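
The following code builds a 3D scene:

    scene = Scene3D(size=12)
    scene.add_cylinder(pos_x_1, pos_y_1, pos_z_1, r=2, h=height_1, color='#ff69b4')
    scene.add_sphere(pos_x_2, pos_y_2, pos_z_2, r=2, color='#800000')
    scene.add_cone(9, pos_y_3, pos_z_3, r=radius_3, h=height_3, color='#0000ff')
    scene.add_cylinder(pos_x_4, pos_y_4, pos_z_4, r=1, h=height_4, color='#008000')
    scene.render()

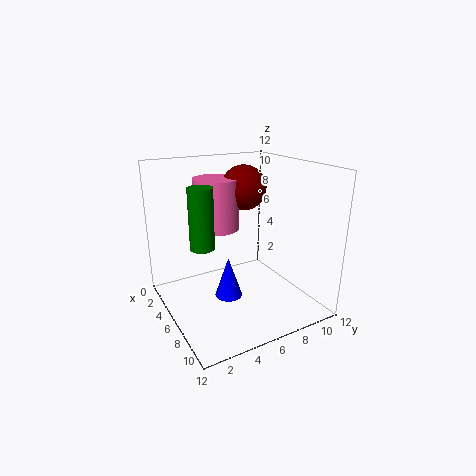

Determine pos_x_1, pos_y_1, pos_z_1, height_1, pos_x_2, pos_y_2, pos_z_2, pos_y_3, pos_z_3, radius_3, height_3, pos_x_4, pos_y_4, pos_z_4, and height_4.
pos_x_1 = 3
pos_y_1 = 5.5
pos_z_1 = 6
height_1 = 4.5
pos_x_2 = 3.5
pos_y_2 = 8
pos_z_2 = 9.5
pos_y_3 = 3.5
pos_z_3 = 3
radius_3 = 1
height_3 = 3
pos_x_4 = 5.5
pos_y_4 = 3
pos_z_4 = 5.5
height_4 = 5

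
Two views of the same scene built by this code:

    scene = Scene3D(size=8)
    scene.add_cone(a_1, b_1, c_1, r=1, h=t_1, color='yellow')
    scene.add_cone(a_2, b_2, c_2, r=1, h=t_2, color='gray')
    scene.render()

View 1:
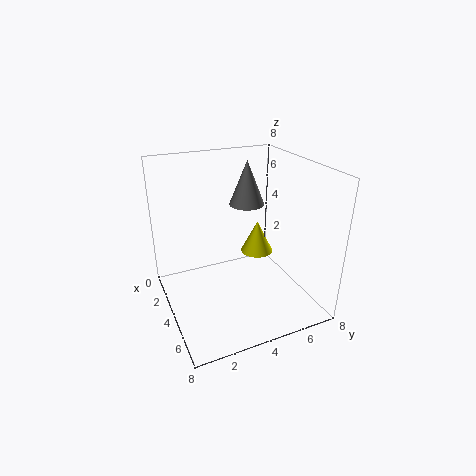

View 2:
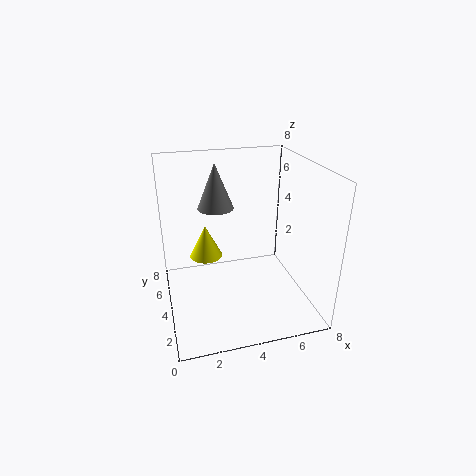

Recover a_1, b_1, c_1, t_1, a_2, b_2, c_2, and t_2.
a_1 = 2.5, b_1 = 6, c_1 = 2, t_1 = 2, a_2 = 3, b_2 = 5, c_2 = 5.5, t_2 = 2.5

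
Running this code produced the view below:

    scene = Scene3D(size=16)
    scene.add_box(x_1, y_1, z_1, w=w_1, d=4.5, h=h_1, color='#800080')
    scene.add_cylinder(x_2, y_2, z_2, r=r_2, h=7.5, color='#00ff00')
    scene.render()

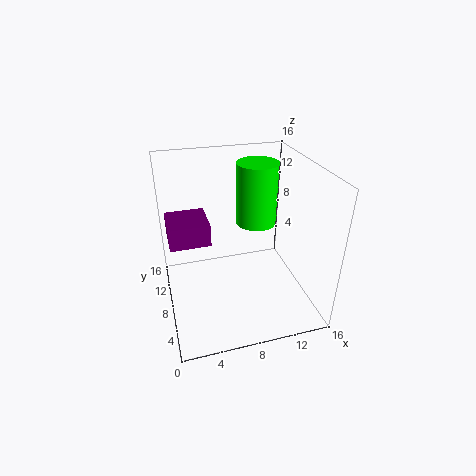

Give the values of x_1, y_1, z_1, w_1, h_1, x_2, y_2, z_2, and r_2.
x_1 = 0.5
y_1 = 8
z_1 = 7.5
w_1 = 4.5
h_1 = 2.5
x_2 = 11.5
y_2 = 12
z_2 = 7.5
r_2 = 2.5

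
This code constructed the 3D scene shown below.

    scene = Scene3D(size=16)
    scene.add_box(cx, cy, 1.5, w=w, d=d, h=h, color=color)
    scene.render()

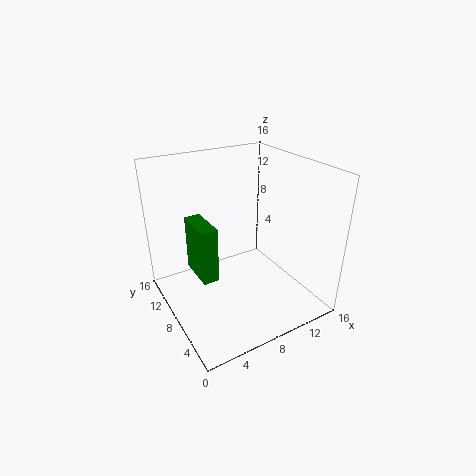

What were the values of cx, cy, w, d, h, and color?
cx = 4.5
cy = 10
w = 2
d = 5
h = 7
color = 'green'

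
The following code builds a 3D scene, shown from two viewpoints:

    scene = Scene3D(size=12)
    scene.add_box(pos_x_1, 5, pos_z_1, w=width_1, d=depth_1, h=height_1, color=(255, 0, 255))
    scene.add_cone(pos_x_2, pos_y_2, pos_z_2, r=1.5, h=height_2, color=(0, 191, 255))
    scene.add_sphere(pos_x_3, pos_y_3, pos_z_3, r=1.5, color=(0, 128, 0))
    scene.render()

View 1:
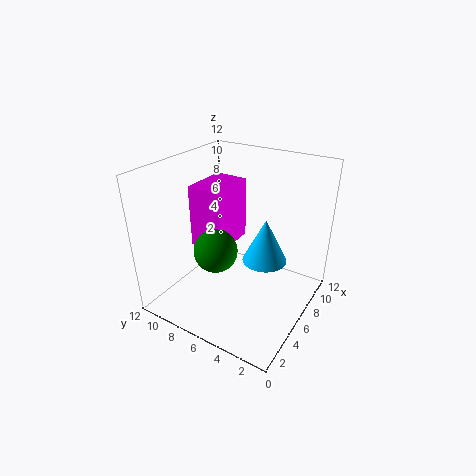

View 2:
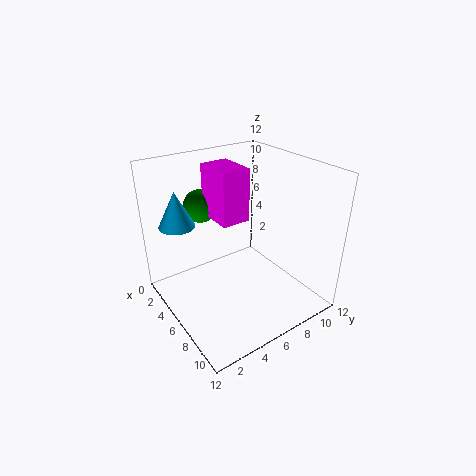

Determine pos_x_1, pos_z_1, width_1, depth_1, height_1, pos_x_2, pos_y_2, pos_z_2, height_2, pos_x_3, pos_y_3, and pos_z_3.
pos_x_1 = 2, pos_z_1 = 7, width_1 = 3.5, depth_1 = 2.5, height_1 = 4.5, pos_x_2 = 3, pos_y_2 = 2, pos_z_2 = 7, height_2 = 3, pos_x_3 = 1.5, pos_y_3 = 5, pos_z_3 = 7.5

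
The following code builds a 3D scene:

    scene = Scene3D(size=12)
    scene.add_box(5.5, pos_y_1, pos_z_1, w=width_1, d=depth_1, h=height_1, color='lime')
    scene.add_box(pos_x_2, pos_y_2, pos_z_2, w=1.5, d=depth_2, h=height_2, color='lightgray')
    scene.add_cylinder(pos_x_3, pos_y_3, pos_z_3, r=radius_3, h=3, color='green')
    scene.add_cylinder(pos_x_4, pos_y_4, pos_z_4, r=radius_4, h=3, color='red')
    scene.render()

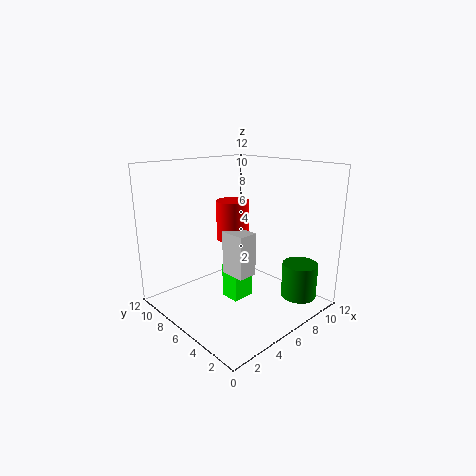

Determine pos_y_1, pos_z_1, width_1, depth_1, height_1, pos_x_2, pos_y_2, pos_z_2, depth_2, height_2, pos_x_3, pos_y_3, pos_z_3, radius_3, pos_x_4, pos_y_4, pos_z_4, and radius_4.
pos_y_1 = 5.75, pos_z_1 = 0.25, width_1 = 2, depth_1 = 1.75, height_1 = 3, pos_x_2 = 3.25, pos_y_2 = 2.75, pos_z_2 = 4.25, depth_2 = 2, height_2 = 3.25, pos_x_3 = 9.75, pos_y_3 = 2.25, pos_z_3 = 0.75, radius_3 = 1.5, pos_x_4 = 4.75, pos_y_4 = 5.25, pos_z_4 = 6.5, radius_4 = 1.25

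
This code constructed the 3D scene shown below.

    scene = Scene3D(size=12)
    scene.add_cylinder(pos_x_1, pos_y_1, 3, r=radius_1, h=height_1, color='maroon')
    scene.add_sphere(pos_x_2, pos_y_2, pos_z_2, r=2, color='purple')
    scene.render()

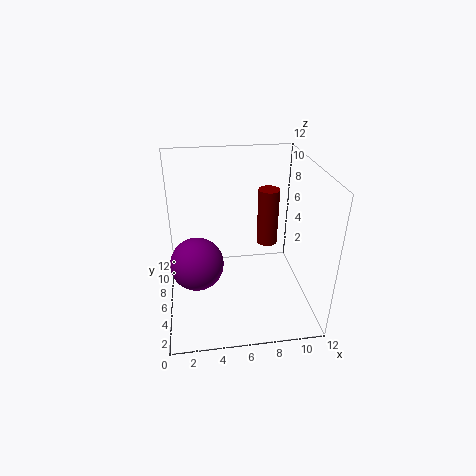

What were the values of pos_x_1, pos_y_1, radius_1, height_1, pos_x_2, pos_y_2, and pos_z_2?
pos_x_1 = 9.5, pos_y_1 = 10, radius_1 = 1, height_1 = 5.5, pos_x_2 = 2.5, pos_y_2 = 3.5, pos_z_2 = 5.5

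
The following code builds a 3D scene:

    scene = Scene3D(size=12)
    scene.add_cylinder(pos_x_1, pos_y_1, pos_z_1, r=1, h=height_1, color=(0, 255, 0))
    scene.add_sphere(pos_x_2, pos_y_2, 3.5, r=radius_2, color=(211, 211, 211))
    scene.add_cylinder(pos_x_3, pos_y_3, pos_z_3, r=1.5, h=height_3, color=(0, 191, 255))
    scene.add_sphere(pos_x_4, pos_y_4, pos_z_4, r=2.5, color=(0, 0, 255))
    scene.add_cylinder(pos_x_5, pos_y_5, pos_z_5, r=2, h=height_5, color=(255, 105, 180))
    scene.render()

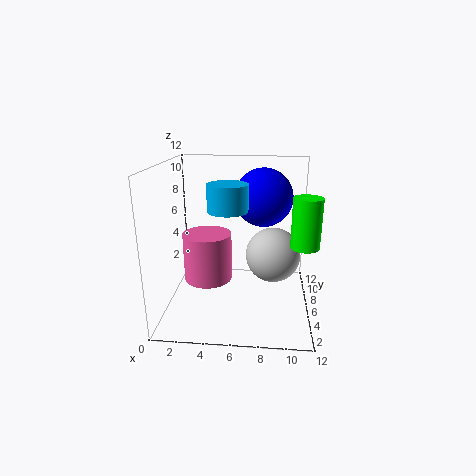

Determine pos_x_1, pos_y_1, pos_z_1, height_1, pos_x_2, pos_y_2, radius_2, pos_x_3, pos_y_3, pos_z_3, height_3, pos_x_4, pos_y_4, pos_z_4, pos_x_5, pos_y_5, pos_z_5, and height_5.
pos_x_1 = 11, pos_y_1 = 2, pos_z_1 = 7, height_1 = 3.5, pos_x_2 = 9, pos_y_2 = 8.5, radius_2 = 2.5, pos_x_3 = 5.5, pos_y_3 = 3.5, pos_z_3 = 9, height_3 = 2, pos_x_4 = 8, pos_y_4 = 8, pos_z_4 = 9, pos_x_5 = 3.5, pos_y_5 = 5.5, pos_z_5 = 2.5, height_5 = 4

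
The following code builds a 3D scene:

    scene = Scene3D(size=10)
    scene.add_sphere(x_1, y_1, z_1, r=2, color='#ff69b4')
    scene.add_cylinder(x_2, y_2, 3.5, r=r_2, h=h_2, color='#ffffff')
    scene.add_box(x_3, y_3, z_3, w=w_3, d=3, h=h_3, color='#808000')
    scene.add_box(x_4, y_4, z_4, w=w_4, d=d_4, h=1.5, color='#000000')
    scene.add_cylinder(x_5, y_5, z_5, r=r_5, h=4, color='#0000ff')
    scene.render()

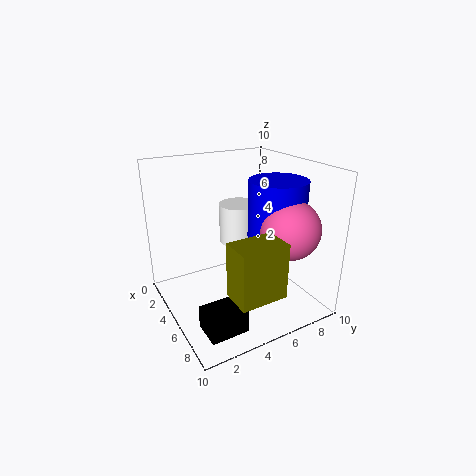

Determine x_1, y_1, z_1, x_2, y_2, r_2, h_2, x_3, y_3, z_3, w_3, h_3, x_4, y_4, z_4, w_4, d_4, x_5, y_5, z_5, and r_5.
x_1 = 7.5
y_1 = 7.5
z_1 = 6
x_2 = 2.5
y_2 = 6.5
r_2 = 1.5
h_2 = 3
x_3 = 8
y_3 = 2.5
z_3 = 3
w_3 = 2
h_3 = 3.5
x_4 = 7
y_4 = 1
z_4 = 0.5
w_4 = 2
d_4 = 2.5
x_5 = 6
y_5 = 7.5
z_5 = 5
r_5 = 2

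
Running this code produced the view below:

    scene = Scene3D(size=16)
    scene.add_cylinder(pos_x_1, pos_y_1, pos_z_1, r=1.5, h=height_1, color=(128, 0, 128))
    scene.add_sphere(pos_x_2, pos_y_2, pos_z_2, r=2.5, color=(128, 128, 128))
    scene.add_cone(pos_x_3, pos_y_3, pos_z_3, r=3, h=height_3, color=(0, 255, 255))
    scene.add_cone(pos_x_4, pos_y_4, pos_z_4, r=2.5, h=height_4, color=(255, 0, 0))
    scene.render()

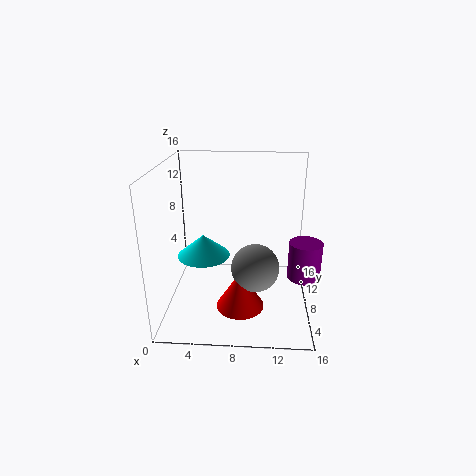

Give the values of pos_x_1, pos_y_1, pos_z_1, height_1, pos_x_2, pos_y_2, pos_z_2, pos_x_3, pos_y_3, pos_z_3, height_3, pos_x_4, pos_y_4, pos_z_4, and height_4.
pos_x_1 = 14.5
pos_y_1 = 2
pos_z_1 = 7
height_1 = 3.5
pos_x_2 = 10
pos_y_2 = 5
pos_z_2 = 6
pos_x_3 = 4
pos_y_3 = 8.5
pos_z_3 = 5.5
height_3 = 2.5
pos_x_4 = 8.5
pos_y_4 = 4
pos_z_4 = 2
height_4 = 4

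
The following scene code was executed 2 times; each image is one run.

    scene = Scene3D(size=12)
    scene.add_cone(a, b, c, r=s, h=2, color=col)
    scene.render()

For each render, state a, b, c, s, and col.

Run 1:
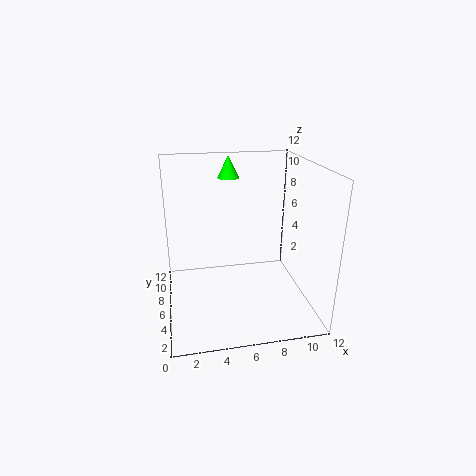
a = 6; b = 10.5; c = 10; s = 1; col = 'lime'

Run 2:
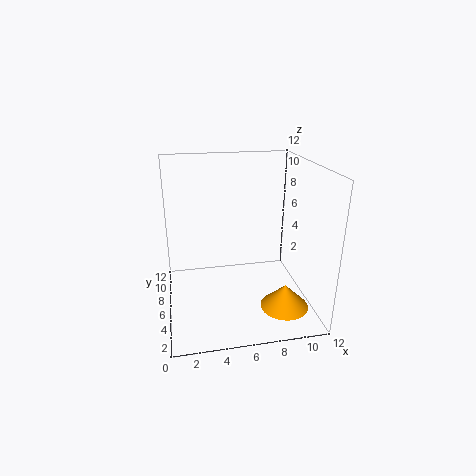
a = 9.5; b = 3.5; c = 0.5; s = 2; col = 'orange'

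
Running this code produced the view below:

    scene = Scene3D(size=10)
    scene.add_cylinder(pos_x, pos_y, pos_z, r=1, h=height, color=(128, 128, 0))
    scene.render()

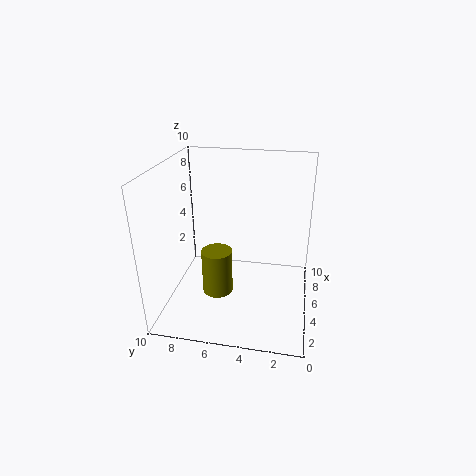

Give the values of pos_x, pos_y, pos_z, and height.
pos_x = 3
pos_y = 6
pos_z = 2
height = 3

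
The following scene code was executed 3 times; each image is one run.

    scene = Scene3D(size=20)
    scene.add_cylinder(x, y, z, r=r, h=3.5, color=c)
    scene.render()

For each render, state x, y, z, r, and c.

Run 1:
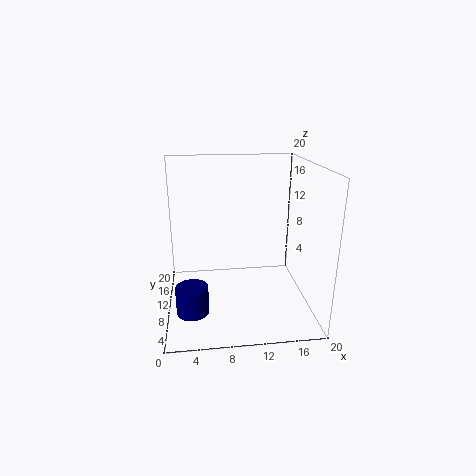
x = 3.5
y = 3.5
z = 3
r = 2
c = 'navy'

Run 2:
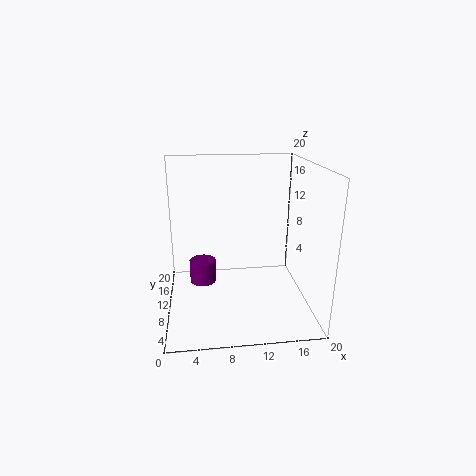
x = 5
y = 14
z = 1.5
r = 2
c = 'purple'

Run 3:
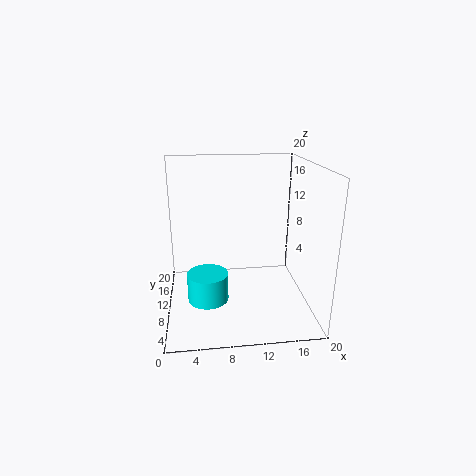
x = 5.5
y = 4
z = 4.5
r = 2.5
c = 'cyan'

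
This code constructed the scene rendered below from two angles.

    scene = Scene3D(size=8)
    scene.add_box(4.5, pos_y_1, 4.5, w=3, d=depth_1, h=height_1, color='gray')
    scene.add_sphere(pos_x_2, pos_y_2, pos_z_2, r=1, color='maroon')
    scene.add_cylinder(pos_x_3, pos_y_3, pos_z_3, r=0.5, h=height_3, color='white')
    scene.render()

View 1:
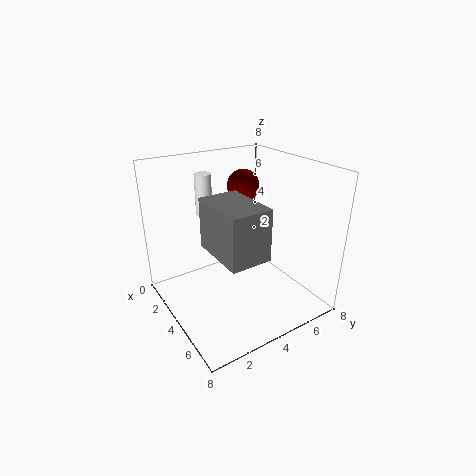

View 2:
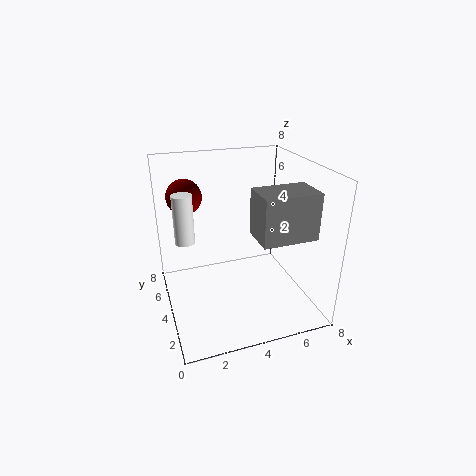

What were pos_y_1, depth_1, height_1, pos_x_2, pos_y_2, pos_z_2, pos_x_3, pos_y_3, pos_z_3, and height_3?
pos_y_1 = 1.5
depth_1 = 2
height_1 = 2.5
pos_x_2 = 1.5
pos_y_2 = 6
pos_z_2 = 6
pos_x_3 = 1
pos_y_3 = 3.5
pos_z_3 = 4.5
height_3 = 2.5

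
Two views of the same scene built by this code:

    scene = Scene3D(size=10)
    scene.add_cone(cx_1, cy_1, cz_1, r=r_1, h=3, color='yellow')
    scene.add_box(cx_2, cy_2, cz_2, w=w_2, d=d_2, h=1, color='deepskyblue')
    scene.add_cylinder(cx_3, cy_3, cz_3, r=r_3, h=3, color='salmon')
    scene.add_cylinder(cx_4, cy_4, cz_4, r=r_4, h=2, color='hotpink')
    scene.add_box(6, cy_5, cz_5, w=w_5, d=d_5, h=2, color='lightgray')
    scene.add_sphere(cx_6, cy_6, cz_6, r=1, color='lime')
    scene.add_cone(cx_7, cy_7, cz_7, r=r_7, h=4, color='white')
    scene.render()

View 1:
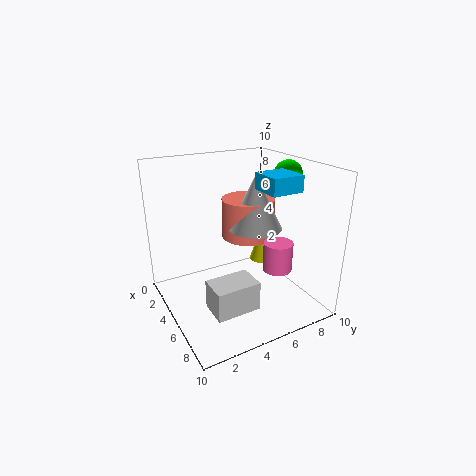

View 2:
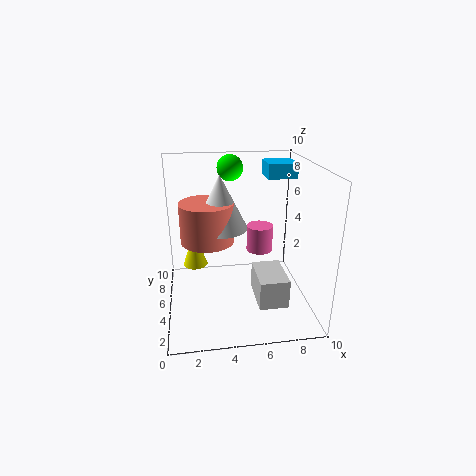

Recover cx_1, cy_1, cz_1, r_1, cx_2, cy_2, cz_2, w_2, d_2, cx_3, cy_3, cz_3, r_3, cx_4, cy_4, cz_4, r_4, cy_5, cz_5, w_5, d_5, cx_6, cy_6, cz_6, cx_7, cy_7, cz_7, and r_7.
cx_1 = 2
cy_1 = 9
cz_1 = 1
r_1 = 1
cx_2 = 7
cy_2 = 5
cz_2 = 9
w_2 = 2
d_2 = 2
cx_3 = 3
cy_3 = 7
cz_3 = 4
r_3 = 2
cx_4 = 7
cy_4 = 7
cz_4 = 3
r_4 = 1
cy_5 = 2
cz_5 = 1
w_5 = 2
d_5 = 3
cx_6 = 5
cy_6 = 9
cz_6 = 9
cx_7 = 4
cy_7 = 7
cz_7 = 5
r_7 = 2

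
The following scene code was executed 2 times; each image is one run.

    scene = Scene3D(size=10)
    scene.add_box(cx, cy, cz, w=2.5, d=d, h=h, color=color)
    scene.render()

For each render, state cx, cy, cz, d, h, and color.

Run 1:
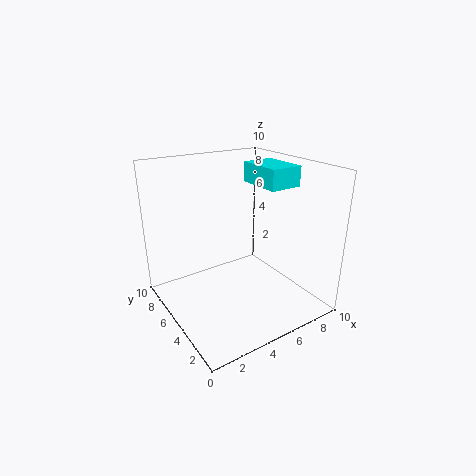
cx = 7.5, cy = 4.5, cz = 8, d = 3.5, h = 1.5, color = 'cyan'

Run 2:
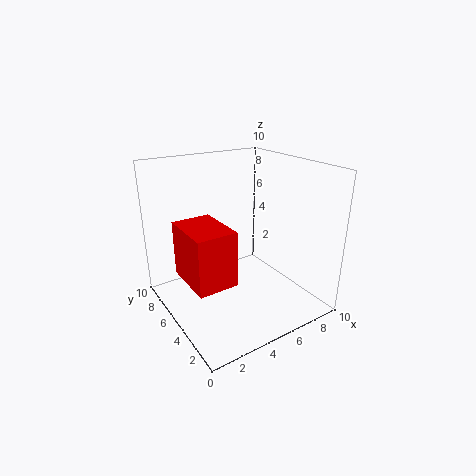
cx = 0.5, cy = 2, cz = 3.5, d = 3.5, h = 3.5, color = 'red'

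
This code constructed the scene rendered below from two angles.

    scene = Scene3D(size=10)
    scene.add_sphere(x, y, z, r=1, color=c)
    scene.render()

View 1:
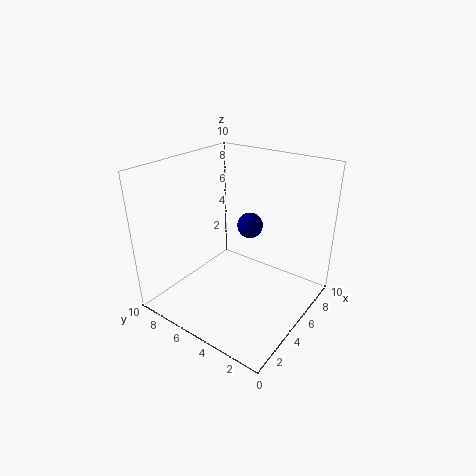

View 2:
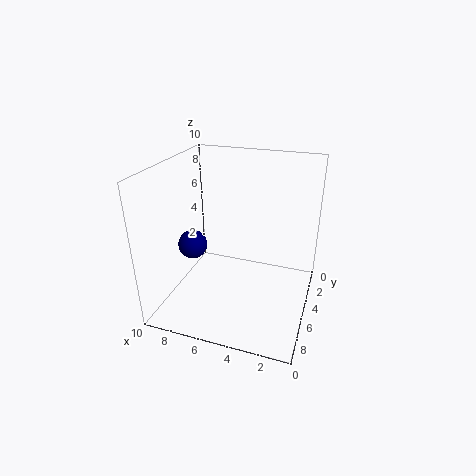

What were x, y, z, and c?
x = 8, y = 6, z = 4.5, c = 'navy'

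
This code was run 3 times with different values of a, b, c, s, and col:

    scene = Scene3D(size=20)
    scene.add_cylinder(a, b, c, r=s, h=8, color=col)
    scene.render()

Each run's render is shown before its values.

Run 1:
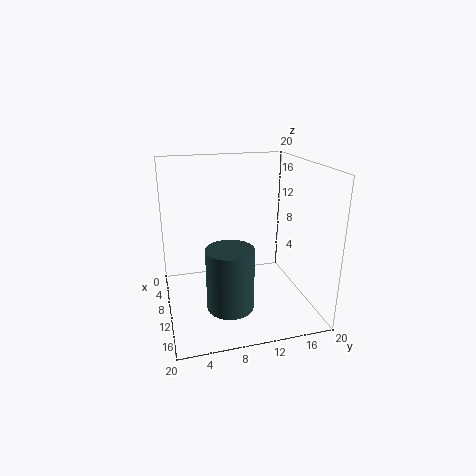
a = 15.5, b = 7.5, c = 3, s = 3, col = 'darkslategray'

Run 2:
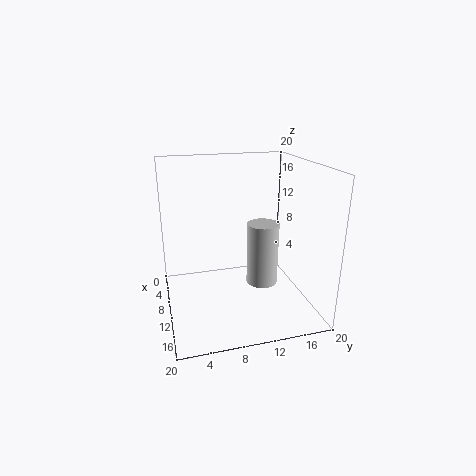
a = 14.5, b = 12, c = 5.5, s = 2, col = 'lightgray'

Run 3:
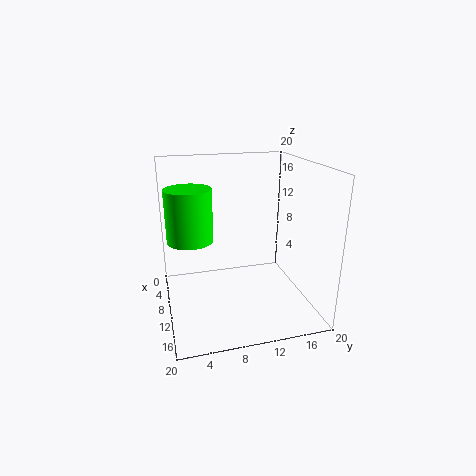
a = 4.5, b = 4, c = 8, s = 3.5, col = 'lime'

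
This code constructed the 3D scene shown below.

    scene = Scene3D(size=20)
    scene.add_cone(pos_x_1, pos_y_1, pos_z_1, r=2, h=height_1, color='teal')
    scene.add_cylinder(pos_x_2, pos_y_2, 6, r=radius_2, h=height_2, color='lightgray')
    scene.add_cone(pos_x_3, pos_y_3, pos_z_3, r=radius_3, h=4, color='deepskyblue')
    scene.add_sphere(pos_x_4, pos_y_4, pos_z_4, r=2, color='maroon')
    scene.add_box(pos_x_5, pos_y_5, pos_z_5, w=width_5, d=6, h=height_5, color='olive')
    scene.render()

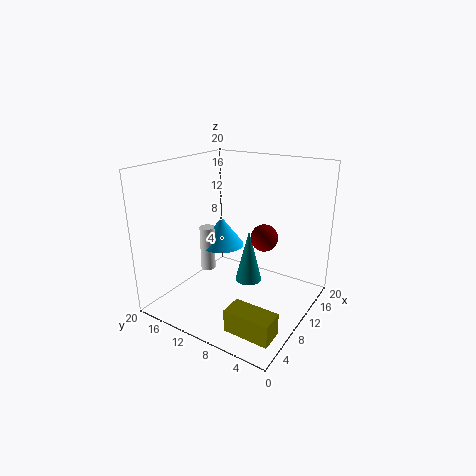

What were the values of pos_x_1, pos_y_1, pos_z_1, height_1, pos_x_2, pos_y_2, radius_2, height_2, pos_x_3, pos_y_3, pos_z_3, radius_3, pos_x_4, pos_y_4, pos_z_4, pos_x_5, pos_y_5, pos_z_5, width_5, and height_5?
pos_x_1 = 13
pos_y_1 = 10
pos_z_1 = 2
height_1 = 8
pos_x_2 = 7
pos_y_2 = 13
radius_2 = 1
height_2 = 6
pos_x_3 = 9
pos_y_3 = 12
pos_z_3 = 9
radius_3 = 3
pos_x_4 = 14
pos_y_4 = 8
pos_z_4 = 9
pos_x_5 = 2
pos_y_5 = 1
pos_z_5 = 1
width_5 = 3
height_5 = 3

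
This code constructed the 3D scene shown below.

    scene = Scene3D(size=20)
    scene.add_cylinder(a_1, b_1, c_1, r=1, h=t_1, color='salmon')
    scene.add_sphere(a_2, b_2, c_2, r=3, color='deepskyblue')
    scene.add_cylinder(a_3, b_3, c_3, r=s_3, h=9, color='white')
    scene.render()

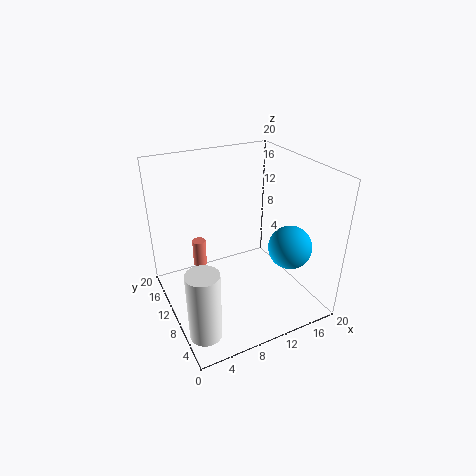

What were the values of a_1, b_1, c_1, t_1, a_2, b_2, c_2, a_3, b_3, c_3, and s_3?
a_1 = 6, b_1 = 15, c_1 = 4, t_1 = 4, a_2 = 16, b_2 = 6, c_2 = 9, a_3 = 2, b_3 = 3, c_3 = 2, s_3 = 2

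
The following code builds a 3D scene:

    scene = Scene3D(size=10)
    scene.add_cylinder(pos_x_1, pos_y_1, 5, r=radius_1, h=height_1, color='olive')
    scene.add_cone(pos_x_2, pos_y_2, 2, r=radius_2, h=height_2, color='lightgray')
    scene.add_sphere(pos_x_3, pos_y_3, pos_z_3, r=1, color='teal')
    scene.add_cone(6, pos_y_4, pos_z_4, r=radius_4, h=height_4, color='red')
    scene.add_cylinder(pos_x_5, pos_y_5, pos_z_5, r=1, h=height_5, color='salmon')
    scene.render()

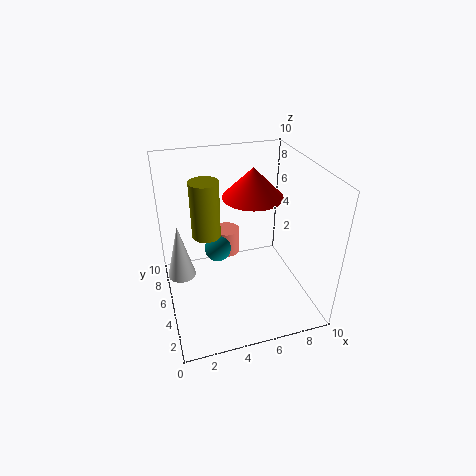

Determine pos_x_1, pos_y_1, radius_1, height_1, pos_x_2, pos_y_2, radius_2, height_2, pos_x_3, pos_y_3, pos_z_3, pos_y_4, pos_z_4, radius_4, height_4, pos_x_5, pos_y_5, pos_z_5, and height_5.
pos_x_1 = 3, pos_y_1 = 6, radius_1 = 1, height_1 = 4, pos_x_2 = 1, pos_y_2 = 6, radius_2 = 1, height_2 = 4, pos_x_3 = 4, pos_y_3 = 7, pos_z_3 = 3, pos_y_4 = 5, pos_z_4 = 8, radius_4 = 2, height_4 = 2, pos_x_5 = 5, pos_y_5 = 8, pos_z_5 = 2, height_5 = 2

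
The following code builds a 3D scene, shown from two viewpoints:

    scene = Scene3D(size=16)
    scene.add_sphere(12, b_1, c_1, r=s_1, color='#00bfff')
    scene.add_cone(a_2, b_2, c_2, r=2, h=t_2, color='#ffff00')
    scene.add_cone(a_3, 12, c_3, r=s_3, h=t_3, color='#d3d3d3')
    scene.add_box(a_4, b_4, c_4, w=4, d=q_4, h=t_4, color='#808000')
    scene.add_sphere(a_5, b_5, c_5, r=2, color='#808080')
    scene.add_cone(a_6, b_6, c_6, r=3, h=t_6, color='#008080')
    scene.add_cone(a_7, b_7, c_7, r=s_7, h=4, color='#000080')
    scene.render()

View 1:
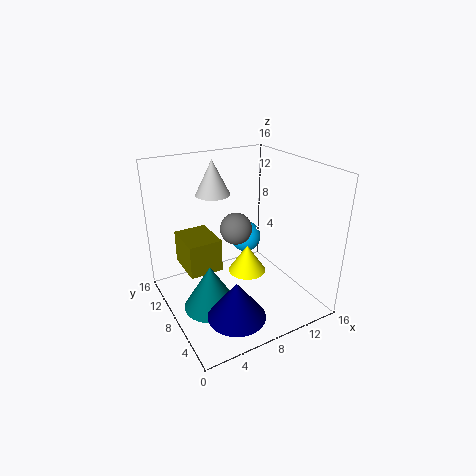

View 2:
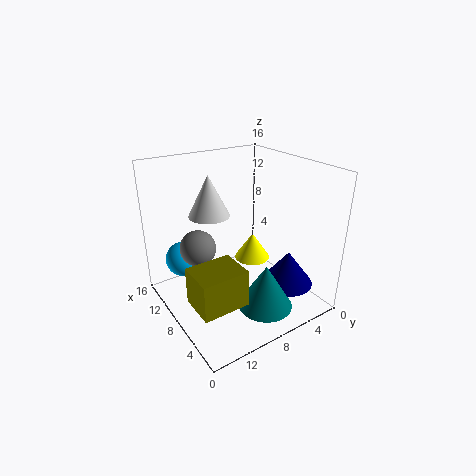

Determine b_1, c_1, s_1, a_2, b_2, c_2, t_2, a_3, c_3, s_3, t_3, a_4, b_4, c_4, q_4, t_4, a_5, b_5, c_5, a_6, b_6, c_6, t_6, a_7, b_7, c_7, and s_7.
b_1 = 13
c_1 = 5
s_1 = 2
a_2 = 8
b_2 = 6
c_2 = 5
t_2 = 3
a_3 = 7
c_3 = 12
s_3 = 2
t_3 = 4
a_4 = 3
b_4 = 10
c_4 = 3
q_4 = 5
t_4 = 4
a_5 = 10
b_5 = 12
c_5 = 7
a_6 = 4
b_6 = 7
c_6 = 1
t_6 = 5
a_7 = 5
b_7 = 3
c_7 = 2
s_7 = 3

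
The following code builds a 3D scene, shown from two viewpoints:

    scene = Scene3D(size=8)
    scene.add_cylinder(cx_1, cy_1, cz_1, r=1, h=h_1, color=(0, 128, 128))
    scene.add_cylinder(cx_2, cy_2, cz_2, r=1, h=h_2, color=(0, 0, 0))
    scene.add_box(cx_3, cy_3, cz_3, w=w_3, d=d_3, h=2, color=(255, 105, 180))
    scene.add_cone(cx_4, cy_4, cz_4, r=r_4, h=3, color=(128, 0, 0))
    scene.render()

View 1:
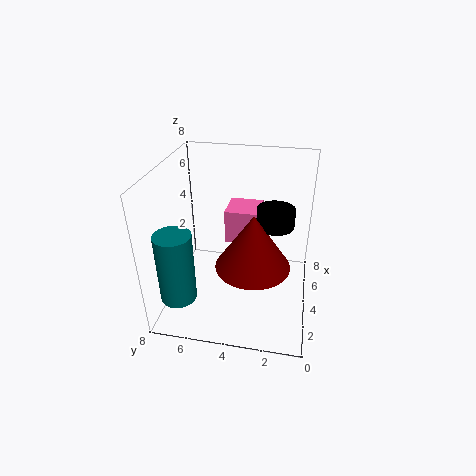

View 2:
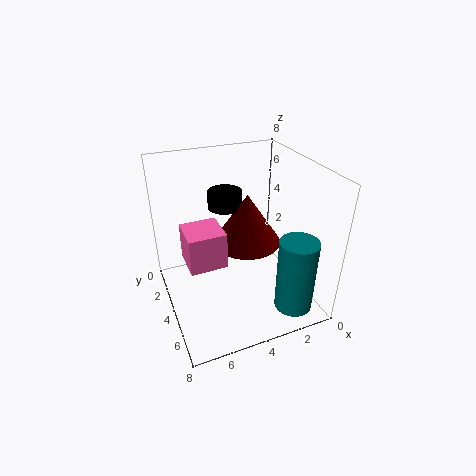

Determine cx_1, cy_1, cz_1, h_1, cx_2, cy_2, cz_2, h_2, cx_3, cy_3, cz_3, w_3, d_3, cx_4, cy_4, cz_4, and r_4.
cx_1 = 2, cy_1 = 7, cz_1 = 1, h_1 = 4, cx_2 = 4, cy_2 = 2, cz_2 = 5, h_2 = 1, cx_3 = 5, cy_3 = 3, cz_3 = 3, w_3 = 2, d_3 = 2, cx_4 = 3, cy_4 = 3, cz_4 = 3, r_4 = 2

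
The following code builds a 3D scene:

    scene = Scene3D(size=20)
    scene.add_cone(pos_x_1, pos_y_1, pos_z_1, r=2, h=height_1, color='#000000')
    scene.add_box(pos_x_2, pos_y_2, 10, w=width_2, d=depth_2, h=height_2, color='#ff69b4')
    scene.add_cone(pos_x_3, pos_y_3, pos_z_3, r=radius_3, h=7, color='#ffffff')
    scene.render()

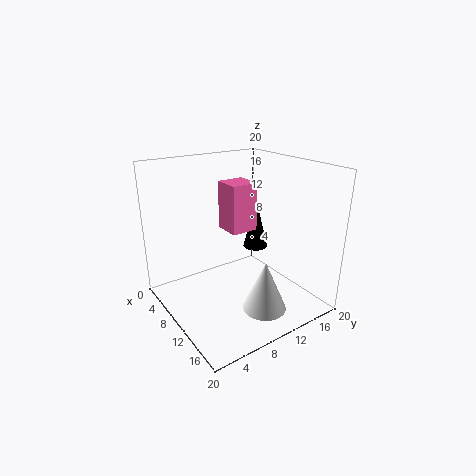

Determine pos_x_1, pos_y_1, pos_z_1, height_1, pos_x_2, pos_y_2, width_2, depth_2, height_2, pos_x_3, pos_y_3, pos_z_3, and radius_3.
pos_x_1 = 5
pos_y_1 = 17
pos_z_1 = 5
height_1 = 8
pos_x_2 = 5
pos_y_2 = 10
width_2 = 4
depth_2 = 4
height_2 = 7
pos_x_3 = 15
pos_y_3 = 11
pos_z_3 = 1
radius_3 = 3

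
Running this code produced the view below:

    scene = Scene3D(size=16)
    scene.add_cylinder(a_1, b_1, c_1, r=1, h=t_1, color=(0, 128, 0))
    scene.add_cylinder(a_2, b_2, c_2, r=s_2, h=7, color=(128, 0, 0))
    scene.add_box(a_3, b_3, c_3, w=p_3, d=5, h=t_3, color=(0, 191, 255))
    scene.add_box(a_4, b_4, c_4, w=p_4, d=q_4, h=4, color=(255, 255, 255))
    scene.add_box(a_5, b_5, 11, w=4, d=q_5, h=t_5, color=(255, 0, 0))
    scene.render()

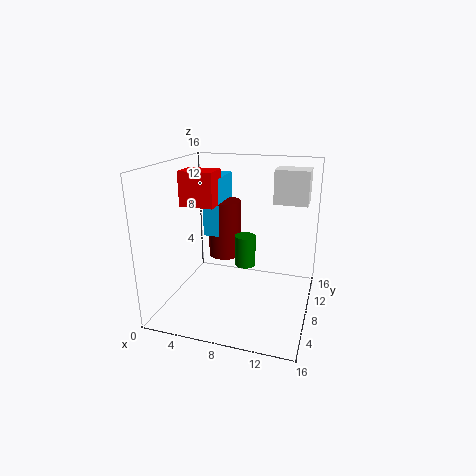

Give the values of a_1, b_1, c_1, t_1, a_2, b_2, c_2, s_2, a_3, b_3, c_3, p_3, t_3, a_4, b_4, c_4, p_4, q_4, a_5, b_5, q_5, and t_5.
a_1 = 10
b_1 = 4
c_1 = 7
t_1 = 3
a_2 = 5
b_2 = 12
c_2 = 4
s_2 = 2
a_3 = 3
b_3 = 10
c_3 = 7
p_3 = 2
t_3 = 7
a_4 = 11
b_4 = 12
c_4 = 11
p_4 = 4
q_4 = 3
a_5 = 1
b_5 = 8
q_5 = 3
t_5 = 4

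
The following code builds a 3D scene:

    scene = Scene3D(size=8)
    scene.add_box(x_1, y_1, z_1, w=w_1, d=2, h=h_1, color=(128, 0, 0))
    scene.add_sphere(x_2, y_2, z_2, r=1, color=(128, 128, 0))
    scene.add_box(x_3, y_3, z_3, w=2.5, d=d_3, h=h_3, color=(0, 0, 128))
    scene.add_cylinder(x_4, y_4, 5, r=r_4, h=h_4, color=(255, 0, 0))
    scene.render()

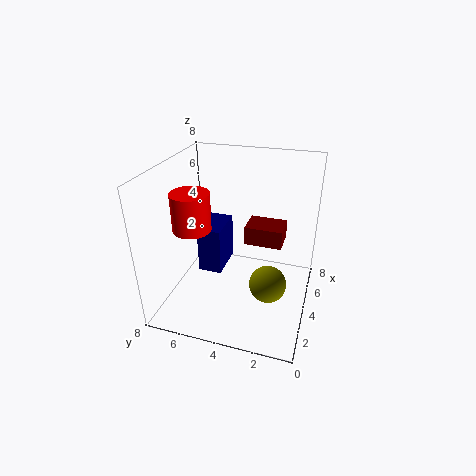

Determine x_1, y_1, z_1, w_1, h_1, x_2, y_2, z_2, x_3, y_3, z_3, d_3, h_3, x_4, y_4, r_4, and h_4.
x_1 = 3.5, y_1 = 1.5, z_1 = 4, w_1 = 1.5, h_1 = 1, x_2 = 3, y_2 = 2, z_2 = 2, x_3 = 5, y_3 = 5.5, z_3 = 0.5, d_3 = 1.5, h_3 = 3, x_4 = 2.5, y_4 = 6, r_4 = 1, h_4 = 2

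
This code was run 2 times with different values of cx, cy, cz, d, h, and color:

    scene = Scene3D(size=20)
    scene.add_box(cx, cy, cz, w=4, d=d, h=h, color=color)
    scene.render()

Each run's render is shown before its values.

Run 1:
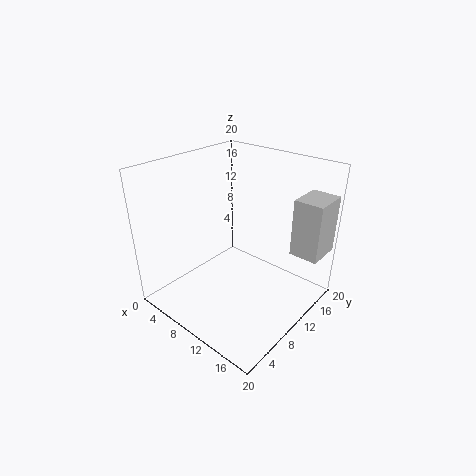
cx = 16, cy = 14, cz = 8, d = 5, h = 8, color = 'lightgray'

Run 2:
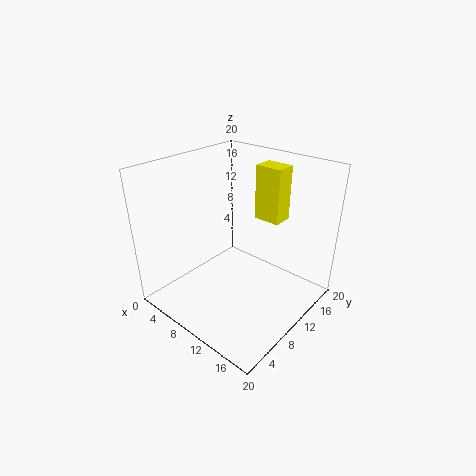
cx = 9, cy = 15, cz = 11, d = 3, h = 8, color = 'yellow'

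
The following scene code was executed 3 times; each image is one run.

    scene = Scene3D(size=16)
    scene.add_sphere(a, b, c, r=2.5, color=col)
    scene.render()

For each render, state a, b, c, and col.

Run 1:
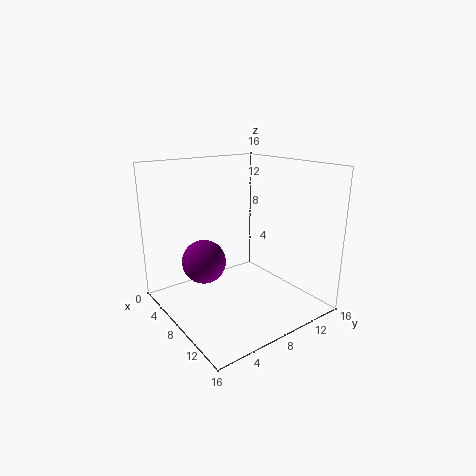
a = 5.5; b = 5; c = 5; col = 'purple'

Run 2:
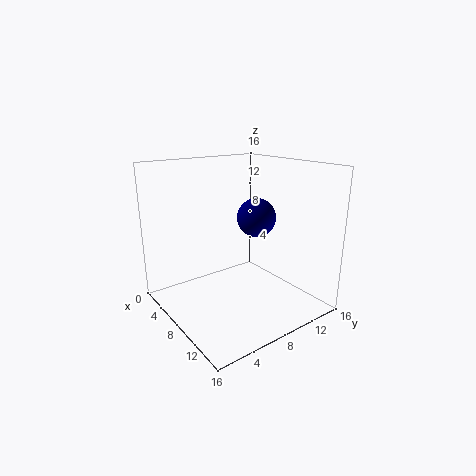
a = 4.5; b = 13.5; c = 8.5; col = 'navy'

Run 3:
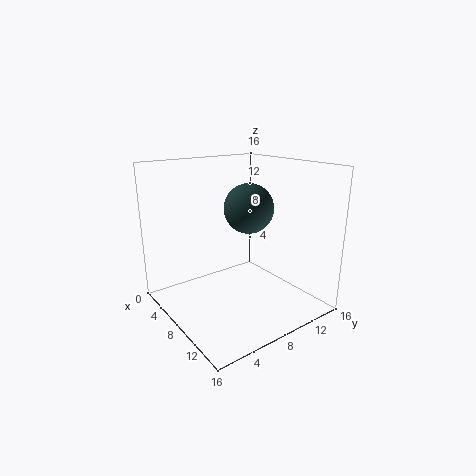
a = 10.5; b = 7.5; c = 12; col = 'darkslategray'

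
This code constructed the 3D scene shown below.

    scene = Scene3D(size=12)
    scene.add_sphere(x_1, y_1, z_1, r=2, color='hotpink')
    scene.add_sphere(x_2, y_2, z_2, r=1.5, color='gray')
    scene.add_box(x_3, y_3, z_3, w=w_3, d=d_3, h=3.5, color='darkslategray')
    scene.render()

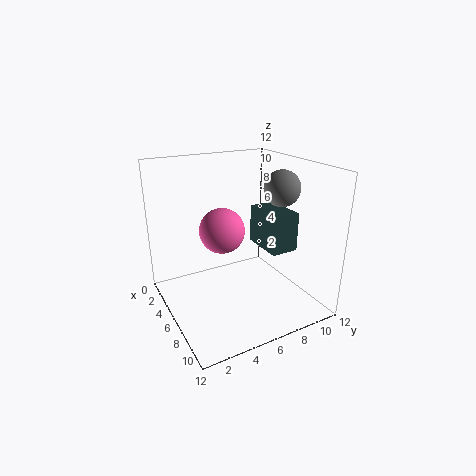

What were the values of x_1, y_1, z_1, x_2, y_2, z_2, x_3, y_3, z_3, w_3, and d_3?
x_1 = 4; y_1 = 5.5; z_1 = 6; x_2 = 7; y_2 = 9.5; z_2 = 10; x_3 = 3; y_3 = 9; z_3 = 4; w_3 = 4; d_3 = 2.5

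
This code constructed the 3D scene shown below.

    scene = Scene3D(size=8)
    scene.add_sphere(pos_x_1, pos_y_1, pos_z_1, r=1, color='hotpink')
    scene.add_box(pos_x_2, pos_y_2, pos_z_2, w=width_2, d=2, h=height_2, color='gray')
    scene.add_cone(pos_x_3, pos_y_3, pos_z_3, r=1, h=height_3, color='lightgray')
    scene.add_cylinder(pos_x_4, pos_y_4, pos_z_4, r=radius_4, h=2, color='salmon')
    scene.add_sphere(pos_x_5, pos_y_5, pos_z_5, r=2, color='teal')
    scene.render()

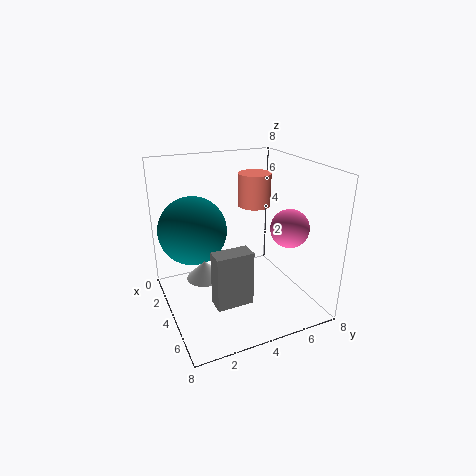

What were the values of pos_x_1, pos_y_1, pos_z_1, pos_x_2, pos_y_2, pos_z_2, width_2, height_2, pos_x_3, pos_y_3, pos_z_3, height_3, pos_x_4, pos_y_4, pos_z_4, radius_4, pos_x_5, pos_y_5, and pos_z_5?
pos_x_1 = 6
pos_y_1 = 6
pos_z_1 = 5
pos_x_2 = 5
pos_y_2 = 2
pos_z_2 = 1
width_2 = 1
height_2 = 3
pos_x_3 = 4
pos_y_3 = 2
pos_z_3 = 2
height_3 = 1
pos_x_4 = 2
pos_y_4 = 6
pos_z_4 = 5
radius_4 = 1
pos_x_5 = 2
pos_y_5 = 2
pos_z_5 = 4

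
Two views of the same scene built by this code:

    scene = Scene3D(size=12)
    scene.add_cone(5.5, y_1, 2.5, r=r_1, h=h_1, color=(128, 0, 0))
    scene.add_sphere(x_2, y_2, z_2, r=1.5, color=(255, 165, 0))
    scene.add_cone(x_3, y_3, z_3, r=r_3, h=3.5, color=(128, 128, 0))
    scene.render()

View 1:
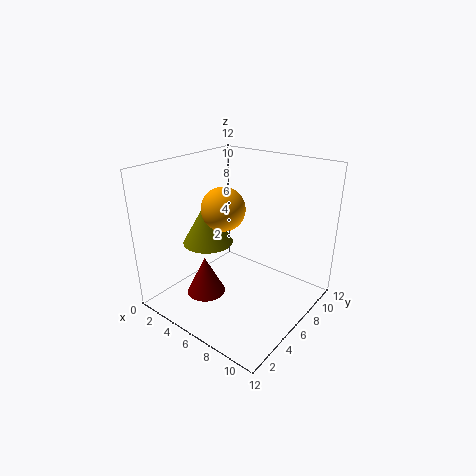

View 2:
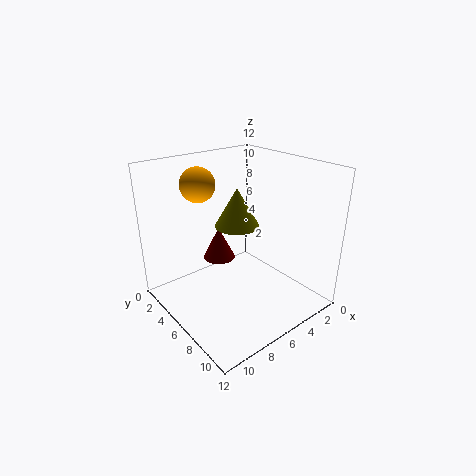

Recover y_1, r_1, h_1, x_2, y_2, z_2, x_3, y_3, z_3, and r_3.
y_1 = 2.5; r_1 = 1.5; h_1 = 3; x_2 = 7.5; y_2 = 2.5; z_2 = 10; x_3 = 4.5; y_3 = 4; z_3 = 6; r_3 = 2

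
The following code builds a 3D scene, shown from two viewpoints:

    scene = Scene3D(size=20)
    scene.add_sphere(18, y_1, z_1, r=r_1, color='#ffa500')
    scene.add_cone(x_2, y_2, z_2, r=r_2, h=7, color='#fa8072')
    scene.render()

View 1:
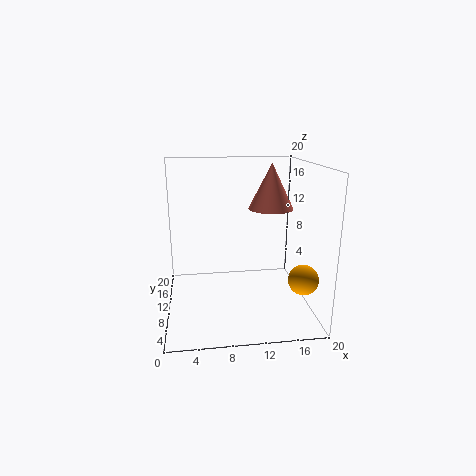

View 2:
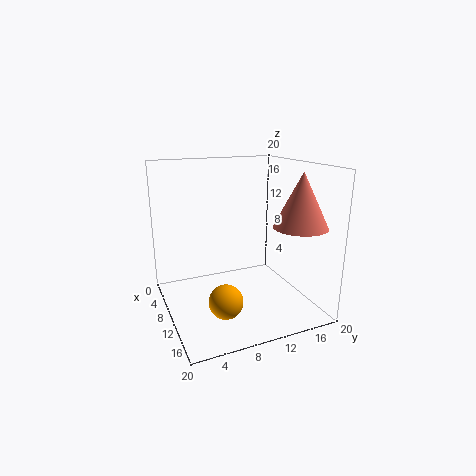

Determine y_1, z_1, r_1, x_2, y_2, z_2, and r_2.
y_1 = 5, z_1 = 5.5, r_1 = 2, x_2 = 16, y_2 = 16, z_2 = 12.5, r_2 = 3.5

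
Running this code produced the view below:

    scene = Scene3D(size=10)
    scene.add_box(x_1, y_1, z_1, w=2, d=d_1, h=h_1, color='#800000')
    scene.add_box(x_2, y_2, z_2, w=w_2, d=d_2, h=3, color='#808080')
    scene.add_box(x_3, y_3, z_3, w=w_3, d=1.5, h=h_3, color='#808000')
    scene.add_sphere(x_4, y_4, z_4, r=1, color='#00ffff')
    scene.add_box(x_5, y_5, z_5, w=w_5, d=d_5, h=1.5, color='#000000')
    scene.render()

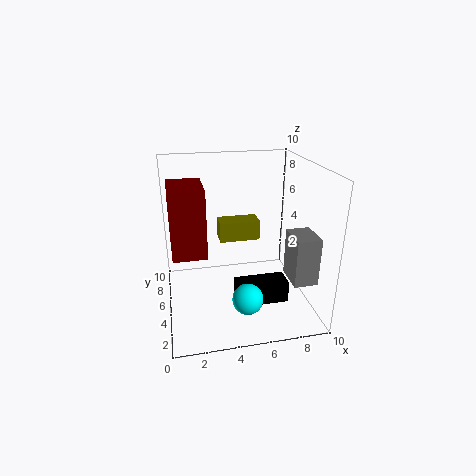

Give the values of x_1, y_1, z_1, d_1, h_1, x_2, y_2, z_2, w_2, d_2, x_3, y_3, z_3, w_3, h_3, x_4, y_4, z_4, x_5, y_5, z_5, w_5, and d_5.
x_1 = 0.5
y_1 = 1.5
z_1 = 5.5
d_1 = 3
h_1 = 4
x_2 = 7.5
y_2 = 0.5
z_2 = 3.5
w_2 = 1.5
d_2 = 2
x_3 = 4
y_3 = 6.5
z_3 = 4
w_3 = 3
h_3 = 1.5
x_4 = 5
y_4 = 2
z_4 = 2
x_5 = 4.5
y_5 = 2.5
z_5 = 1
w_5 = 3.5
d_5 = 1.5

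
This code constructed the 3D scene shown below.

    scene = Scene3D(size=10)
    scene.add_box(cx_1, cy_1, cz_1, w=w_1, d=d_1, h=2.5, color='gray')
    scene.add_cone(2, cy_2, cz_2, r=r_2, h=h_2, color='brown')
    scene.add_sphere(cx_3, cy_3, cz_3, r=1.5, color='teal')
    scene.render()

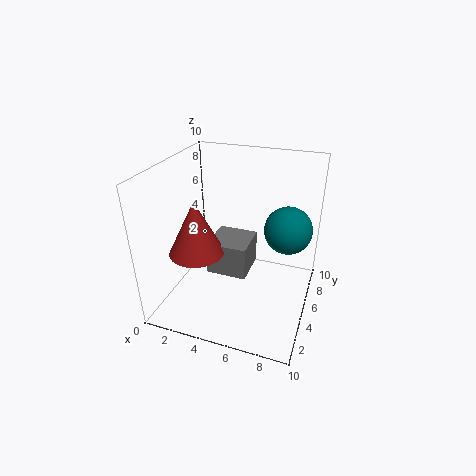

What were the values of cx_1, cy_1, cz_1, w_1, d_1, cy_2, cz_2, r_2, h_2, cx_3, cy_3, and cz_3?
cx_1 = 2.5, cy_1 = 5, cz_1 = 1.5, w_1 = 3, d_1 = 3, cy_2 = 4.5, cz_2 = 3.5, r_2 = 2, h_2 = 4, cx_3 = 8.5, cy_3 = 4.5, cz_3 = 6.5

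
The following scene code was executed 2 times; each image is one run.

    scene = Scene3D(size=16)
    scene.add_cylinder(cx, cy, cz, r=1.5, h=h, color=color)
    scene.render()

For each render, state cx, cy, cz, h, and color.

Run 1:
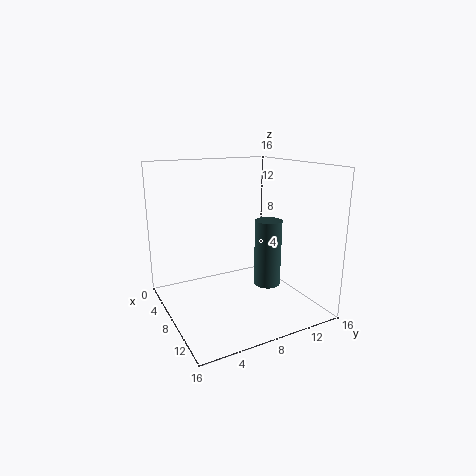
cx = 9.5, cy = 11, cz = 2.5, h = 7.5, color = 'darkslategray'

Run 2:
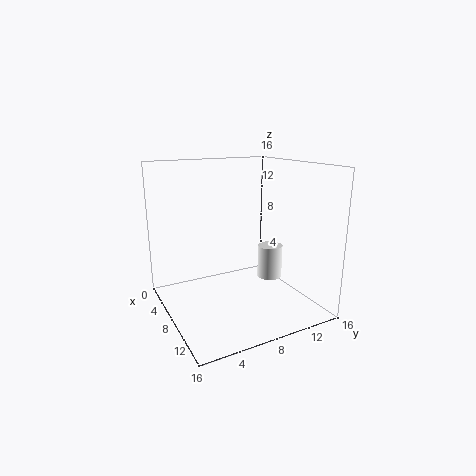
cx = 7, cy = 13, cz = 2, h = 4, color = 'white'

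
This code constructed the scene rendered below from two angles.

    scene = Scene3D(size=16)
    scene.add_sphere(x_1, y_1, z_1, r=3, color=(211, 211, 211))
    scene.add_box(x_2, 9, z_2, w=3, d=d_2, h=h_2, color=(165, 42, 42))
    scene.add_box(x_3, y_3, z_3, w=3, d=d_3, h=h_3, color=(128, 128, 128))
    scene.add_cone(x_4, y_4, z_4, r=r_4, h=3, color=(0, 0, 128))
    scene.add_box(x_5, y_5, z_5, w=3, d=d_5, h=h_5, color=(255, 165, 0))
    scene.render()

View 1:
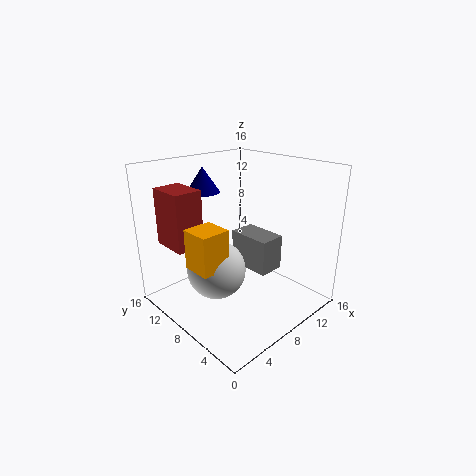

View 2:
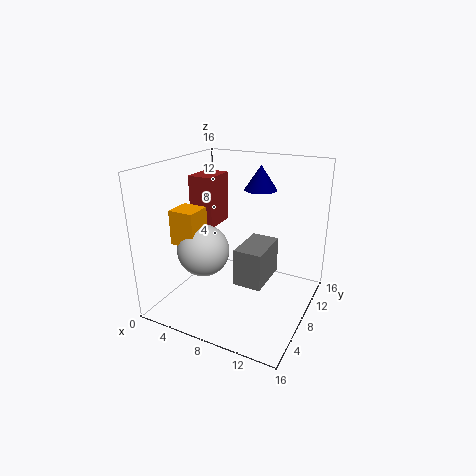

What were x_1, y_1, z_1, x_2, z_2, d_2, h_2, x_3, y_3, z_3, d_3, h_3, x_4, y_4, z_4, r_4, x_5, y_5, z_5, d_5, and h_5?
x_1 = 4; y_1 = 7; z_1 = 6; x_2 = 1; z_2 = 8; d_2 = 4; h_2 = 6; x_3 = 9; y_3 = 5; z_3 = 4; d_3 = 5; h_3 = 4; x_4 = 8; y_4 = 14; z_4 = 12; r_4 = 2; x_5 = 1; y_5 = 5; z_5 = 7; d_5 = 3; h_5 = 4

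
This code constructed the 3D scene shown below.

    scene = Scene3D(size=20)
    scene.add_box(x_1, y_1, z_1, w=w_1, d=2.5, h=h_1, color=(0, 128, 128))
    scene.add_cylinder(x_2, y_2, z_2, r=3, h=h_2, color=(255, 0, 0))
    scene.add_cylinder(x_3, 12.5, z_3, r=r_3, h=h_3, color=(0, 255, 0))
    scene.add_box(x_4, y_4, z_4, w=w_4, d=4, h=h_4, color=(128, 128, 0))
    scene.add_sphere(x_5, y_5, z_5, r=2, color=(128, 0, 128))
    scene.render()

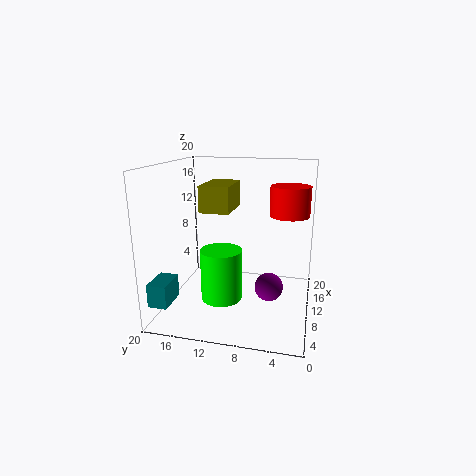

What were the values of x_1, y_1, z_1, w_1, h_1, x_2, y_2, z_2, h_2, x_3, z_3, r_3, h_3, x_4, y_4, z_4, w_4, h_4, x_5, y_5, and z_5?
x_1 = 1
y_1 = 17
z_1 = 3
w_1 = 4
h_1 = 3
x_2 = 16
y_2 = 3.5
z_2 = 12
h_2 = 4.5
x_3 = 10
z_3 = 0.5
r_3 = 3
h_3 = 7.5
x_4 = 7
y_4 = 10.5
z_4 = 14
w_4 = 6.5
h_4 = 3.5
x_5 = 10
y_5 = 5.5
z_5 = 3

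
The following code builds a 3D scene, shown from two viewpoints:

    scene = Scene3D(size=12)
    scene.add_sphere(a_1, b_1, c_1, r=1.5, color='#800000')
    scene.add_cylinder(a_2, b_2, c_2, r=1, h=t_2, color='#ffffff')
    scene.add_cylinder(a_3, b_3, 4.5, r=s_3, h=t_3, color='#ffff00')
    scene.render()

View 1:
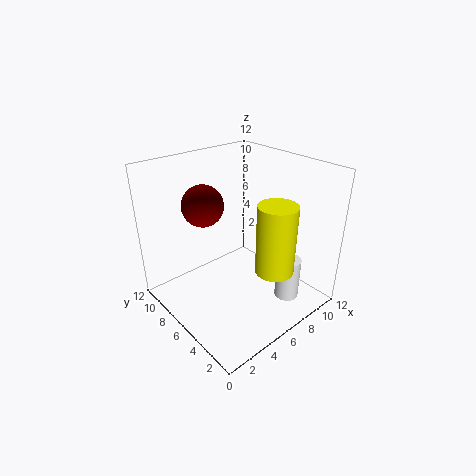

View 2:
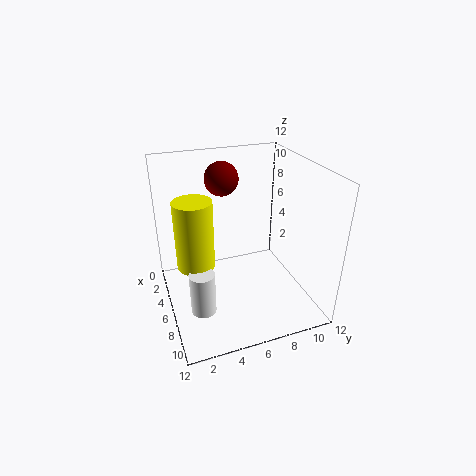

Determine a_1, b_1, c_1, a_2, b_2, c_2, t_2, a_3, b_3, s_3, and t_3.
a_1 = 2.5
b_1 = 5.75
c_1 = 10
a_2 = 8.25
b_2 = 2.25
c_2 = 1.25
t_2 = 3.5
a_3 = 6.5
b_3 = 2.25
s_3 = 1.5
t_3 = 5.5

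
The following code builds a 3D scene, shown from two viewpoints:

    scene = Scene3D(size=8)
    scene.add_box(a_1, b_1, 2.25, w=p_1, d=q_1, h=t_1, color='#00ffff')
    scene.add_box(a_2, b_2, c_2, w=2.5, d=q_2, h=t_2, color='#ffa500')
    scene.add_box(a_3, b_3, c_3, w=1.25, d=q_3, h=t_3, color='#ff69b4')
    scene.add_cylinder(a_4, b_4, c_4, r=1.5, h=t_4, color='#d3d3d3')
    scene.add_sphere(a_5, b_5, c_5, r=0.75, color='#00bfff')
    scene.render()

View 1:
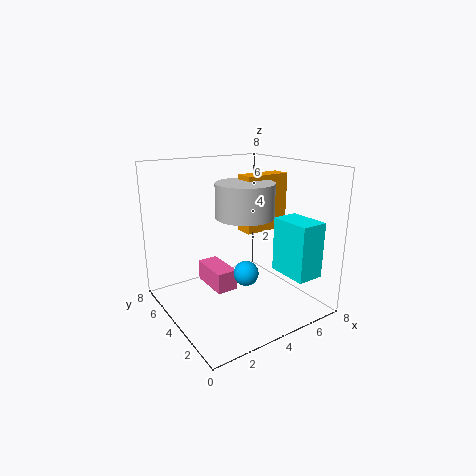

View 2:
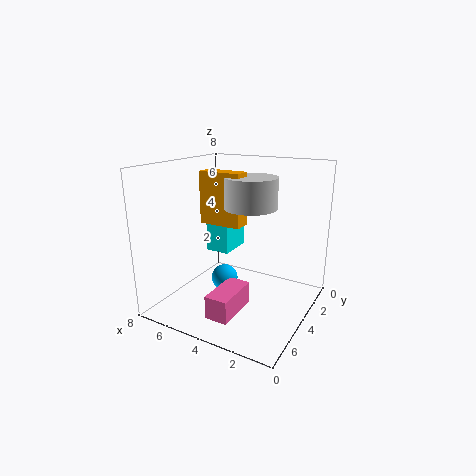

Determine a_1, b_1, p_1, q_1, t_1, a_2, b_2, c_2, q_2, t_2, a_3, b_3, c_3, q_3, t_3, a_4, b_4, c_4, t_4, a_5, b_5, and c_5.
a_1 = 5.5; b_1 = 0.5; p_1 = 1.5; q_1 = 2.25; t_1 = 3; a_2 = 4; b_2 = 3; c_2 = 4.5; q_2 = 1; t_2 = 3; a_3 = 3; b_3 = 4.5; c_3 = 0.5; q_3 = 2.5; t_3 = 1.25; a_4 = 3.75; b_4 = 3; c_4 = 5.5; t_4 = 1.75; a_5 = 4.75; b_5 = 4.25; c_5 = 1.5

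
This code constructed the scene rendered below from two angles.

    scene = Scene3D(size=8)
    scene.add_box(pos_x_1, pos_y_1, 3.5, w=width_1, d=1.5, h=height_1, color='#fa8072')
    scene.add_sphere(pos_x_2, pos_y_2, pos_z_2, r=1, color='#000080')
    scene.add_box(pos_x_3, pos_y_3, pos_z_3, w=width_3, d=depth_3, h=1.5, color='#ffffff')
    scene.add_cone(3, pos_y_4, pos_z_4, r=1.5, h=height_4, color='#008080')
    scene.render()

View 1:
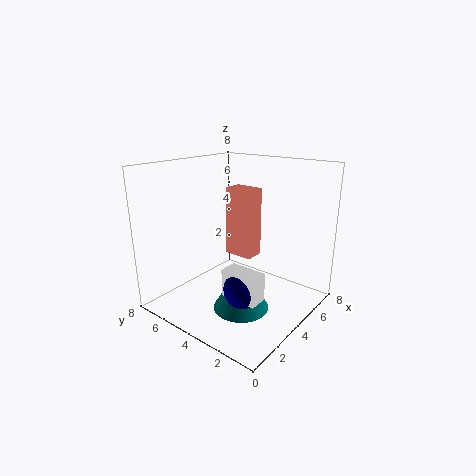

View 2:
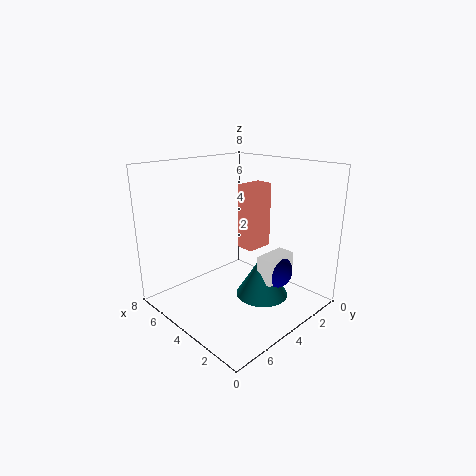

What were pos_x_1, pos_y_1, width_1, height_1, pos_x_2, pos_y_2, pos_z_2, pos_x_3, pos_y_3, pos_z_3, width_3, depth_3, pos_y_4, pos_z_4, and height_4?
pos_x_1 = 3, pos_y_1 = 2.5, width_1 = 1, height_1 = 3.5, pos_x_2 = 2.5, pos_y_2 = 2.5, pos_z_2 = 2, pos_x_3 = 2, pos_y_3 = 1.5, pos_z_3 = 1.5, width_3 = 1, depth_3 = 2, pos_y_4 = 3, pos_z_4 = 0.5, height_4 = 2.5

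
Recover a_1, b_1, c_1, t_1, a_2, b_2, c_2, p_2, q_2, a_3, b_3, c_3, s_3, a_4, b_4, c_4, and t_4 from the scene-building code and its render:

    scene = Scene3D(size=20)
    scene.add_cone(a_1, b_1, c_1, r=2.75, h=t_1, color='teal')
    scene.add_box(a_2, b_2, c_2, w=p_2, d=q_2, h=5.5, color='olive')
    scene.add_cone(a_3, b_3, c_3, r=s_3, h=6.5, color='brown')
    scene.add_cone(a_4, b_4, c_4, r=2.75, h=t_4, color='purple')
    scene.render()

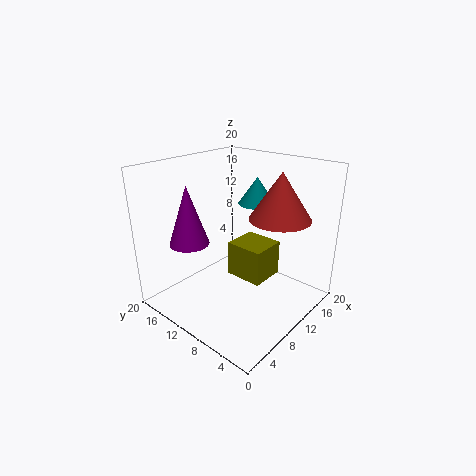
a_1 = 15.75, b_1 = 11.25, c_1 = 13.25, t_1 = 4, a_2 = 12.5, b_2 = 8.25, c_2 = 1.5, p_2 = 5.5, q_2 = 6, a_3 = 13.75, b_3 = 5.75, c_3 = 12.75, s_3 = 4.25, a_4 = 5.5, b_4 = 15, c_4 = 9.25, t_4 = 8.25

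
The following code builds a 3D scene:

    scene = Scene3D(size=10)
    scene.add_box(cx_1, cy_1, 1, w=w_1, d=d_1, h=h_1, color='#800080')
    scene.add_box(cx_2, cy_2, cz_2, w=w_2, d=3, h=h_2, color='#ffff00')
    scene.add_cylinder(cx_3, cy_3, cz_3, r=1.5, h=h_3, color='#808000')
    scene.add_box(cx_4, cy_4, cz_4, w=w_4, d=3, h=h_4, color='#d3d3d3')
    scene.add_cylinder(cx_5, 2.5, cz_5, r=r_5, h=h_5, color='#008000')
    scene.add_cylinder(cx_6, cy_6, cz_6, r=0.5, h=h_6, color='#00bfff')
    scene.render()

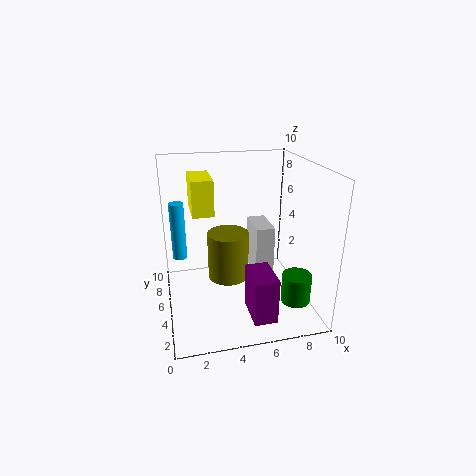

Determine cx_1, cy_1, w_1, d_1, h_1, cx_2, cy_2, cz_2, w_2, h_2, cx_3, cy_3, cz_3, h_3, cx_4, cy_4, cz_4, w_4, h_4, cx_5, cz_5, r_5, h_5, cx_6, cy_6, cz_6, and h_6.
cx_1 = 5; cy_1 = 0.5; w_1 = 1.5; d_1 = 2.5; h_1 = 3; cx_2 = 2; cy_2 = 5.5; cz_2 = 6.5; w_2 = 1.5; h_2 = 2.5; cx_3 = 4.5; cy_3 = 6; cz_3 = 1.5; h_3 = 3.5; cx_4 = 7; cy_4 = 7; cz_4 = 0.5; w_4 = 1.5; h_4 = 4; cx_5 = 8.5; cz_5 = 1; r_5 = 1; h_5 = 2; cx_6 = 1; cy_6 = 6; cz_6 = 3.5; h_6 = 4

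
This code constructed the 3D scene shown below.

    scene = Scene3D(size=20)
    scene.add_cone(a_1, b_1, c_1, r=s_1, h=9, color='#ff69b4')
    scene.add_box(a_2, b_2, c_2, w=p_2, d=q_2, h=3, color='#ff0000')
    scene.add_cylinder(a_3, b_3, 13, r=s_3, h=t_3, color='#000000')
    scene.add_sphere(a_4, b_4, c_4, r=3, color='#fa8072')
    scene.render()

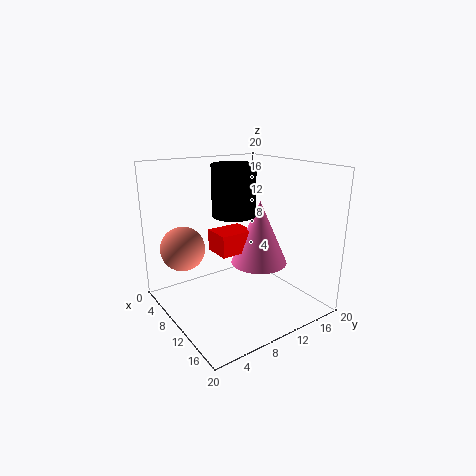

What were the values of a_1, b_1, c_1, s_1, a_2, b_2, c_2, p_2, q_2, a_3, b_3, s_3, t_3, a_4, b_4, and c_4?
a_1 = 11, b_1 = 13, c_1 = 6, s_1 = 4, a_2 = 7, b_2 = 7, c_2 = 8, p_2 = 4, q_2 = 5, a_3 = 9, b_3 = 10, s_3 = 3, t_3 = 7, a_4 = 7, b_4 = 3, c_4 = 9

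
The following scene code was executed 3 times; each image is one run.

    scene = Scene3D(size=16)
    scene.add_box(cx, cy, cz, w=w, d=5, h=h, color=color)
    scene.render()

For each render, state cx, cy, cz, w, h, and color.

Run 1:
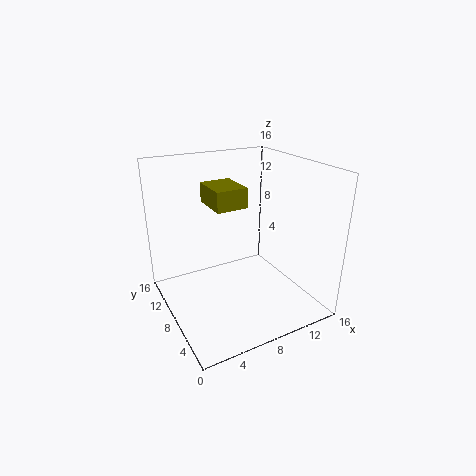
cx = 7; cy = 11; cz = 10; w = 4; h = 2.5; color = 'olive'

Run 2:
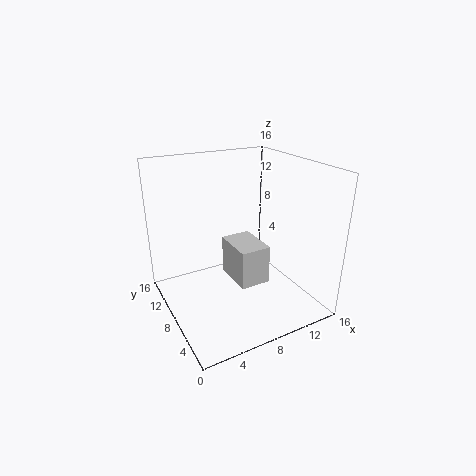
cx = 7.5; cy = 6; cz = 2.5; w = 3.5; h = 4.5; color = 'lightgray'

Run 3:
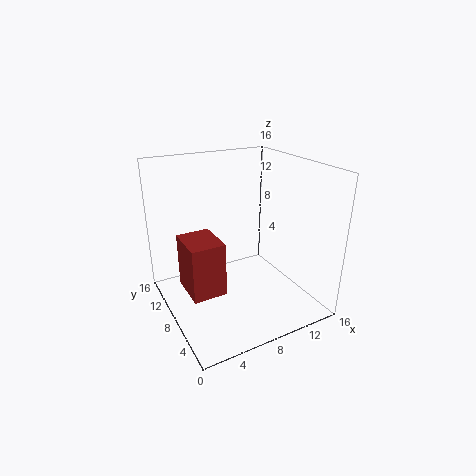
cx = 2.5; cy = 8; cz = 1; w = 4; h = 6.5; color = 'brown'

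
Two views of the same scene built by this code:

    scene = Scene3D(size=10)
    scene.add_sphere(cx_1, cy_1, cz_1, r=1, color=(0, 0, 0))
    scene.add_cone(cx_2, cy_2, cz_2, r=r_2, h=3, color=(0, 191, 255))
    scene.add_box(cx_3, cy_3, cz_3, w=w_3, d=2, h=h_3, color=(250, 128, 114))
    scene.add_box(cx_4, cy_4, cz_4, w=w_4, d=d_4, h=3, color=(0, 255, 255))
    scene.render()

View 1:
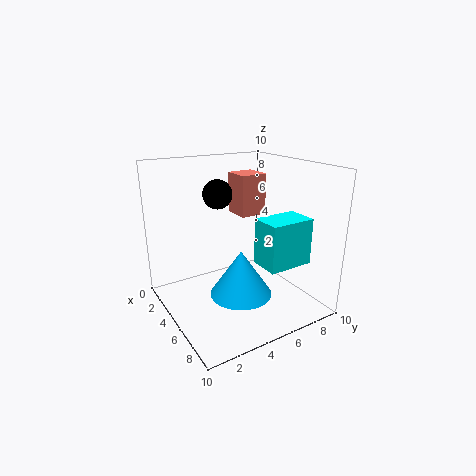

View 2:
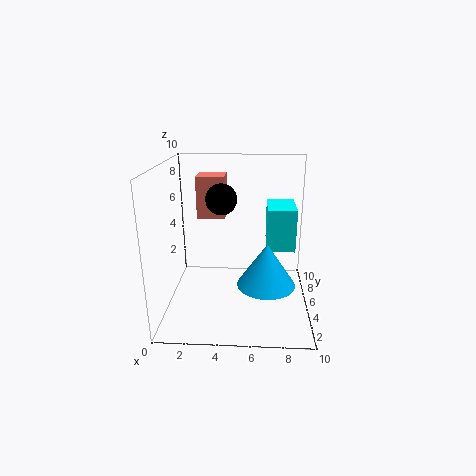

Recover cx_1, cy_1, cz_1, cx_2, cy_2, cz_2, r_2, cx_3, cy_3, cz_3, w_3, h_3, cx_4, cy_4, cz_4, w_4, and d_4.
cx_1 = 4
cy_1 = 4
cz_1 = 8
cx_2 = 7
cy_2 = 4
cz_2 = 2
r_2 = 2
cx_3 = 2
cy_3 = 6
cz_3 = 6
w_3 = 2
h_3 = 3
cx_4 = 7
cy_4 = 5
cz_4 = 4
w_4 = 2
d_4 = 3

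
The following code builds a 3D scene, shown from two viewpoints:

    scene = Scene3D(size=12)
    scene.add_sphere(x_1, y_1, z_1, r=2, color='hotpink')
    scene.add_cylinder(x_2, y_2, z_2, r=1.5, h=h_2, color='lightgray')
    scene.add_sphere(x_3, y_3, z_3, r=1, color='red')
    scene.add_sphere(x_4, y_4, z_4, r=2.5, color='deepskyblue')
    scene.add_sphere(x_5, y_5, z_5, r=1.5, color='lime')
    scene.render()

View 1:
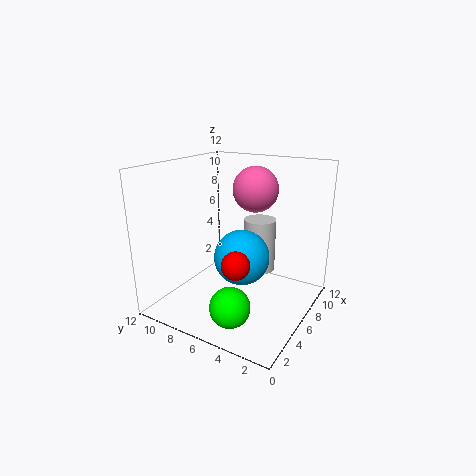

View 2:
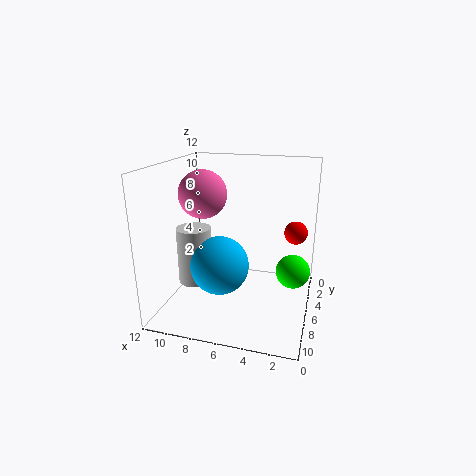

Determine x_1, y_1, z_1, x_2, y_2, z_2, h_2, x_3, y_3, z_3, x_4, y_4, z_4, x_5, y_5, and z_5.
x_1 = 9
y_1 = 6
z_1 = 9.5
x_2 = 10
y_2 = 6
z_2 = 1.5
h_2 = 5
x_3 = 1.5
y_3 = 3.5
z_3 = 6
x_4 = 7.5
y_4 = 6.5
z_4 = 3.5
x_5 = 1.5
y_5 = 4
z_5 = 2.5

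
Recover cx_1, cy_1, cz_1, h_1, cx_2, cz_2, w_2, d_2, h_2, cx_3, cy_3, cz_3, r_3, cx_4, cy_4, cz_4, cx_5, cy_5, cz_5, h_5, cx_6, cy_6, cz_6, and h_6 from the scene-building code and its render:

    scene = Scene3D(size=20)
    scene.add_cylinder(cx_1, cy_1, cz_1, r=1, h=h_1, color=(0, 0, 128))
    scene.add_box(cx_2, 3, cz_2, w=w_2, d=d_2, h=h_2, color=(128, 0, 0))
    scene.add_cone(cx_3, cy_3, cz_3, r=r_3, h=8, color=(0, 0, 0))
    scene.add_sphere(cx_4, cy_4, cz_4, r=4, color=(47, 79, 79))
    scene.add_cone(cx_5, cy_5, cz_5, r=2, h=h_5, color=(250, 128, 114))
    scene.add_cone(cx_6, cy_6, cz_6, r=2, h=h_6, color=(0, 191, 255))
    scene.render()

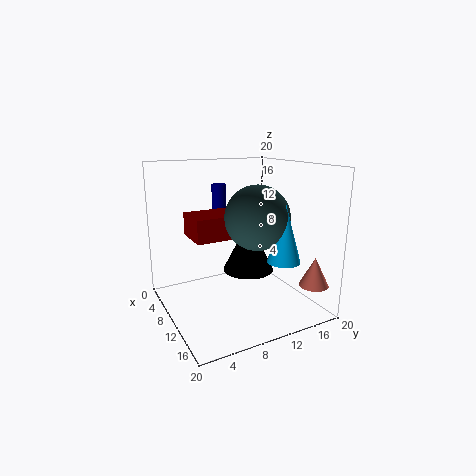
cx_1 = 6; cy_1 = 9; cz_1 = 12; h_1 = 5; cx_2 = 8; cz_2 = 11; w_2 = 5; d_2 = 6; h_2 = 3; cx_3 = 6; cy_3 = 14; cz_3 = 3; r_3 = 4; cx_4 = 15; cy_4 = 10; cz_4 = 14; cx_5 = 17; cy_5 = 18; cz_5 = 4; h_5 = 4; cx_6 = 18; cy_6 = 12; cz_6 = 9; h_6 = 7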